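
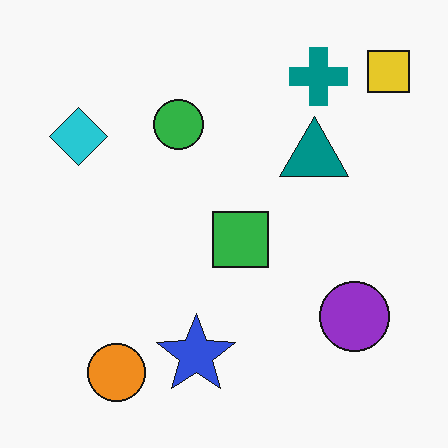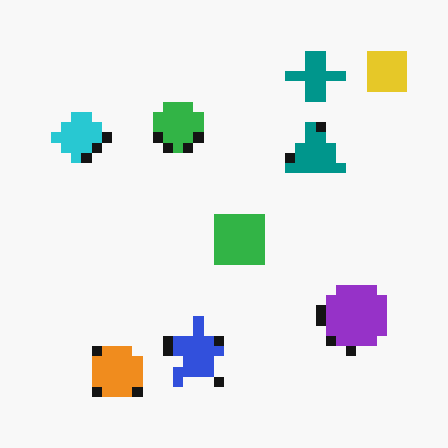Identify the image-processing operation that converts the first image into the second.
The image was heavily pixelated into large blocks.

Shapes are reduced to large square blocks; fine edges and outlines are lost — a downscale-then-upscale (mosaic) effect.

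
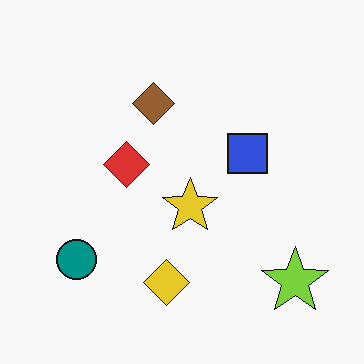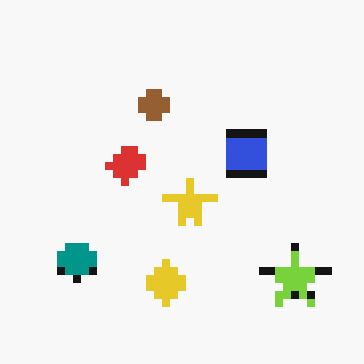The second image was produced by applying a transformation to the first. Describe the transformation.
The second image is the first moderately pixelated.

Shapes are reduced to large square blocks; fine edges and outlines are lost — a downscale-then-upscale (mosaic) effect.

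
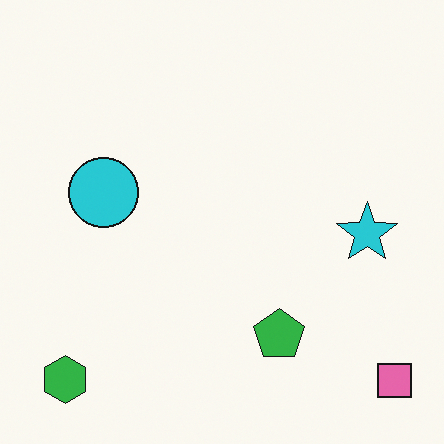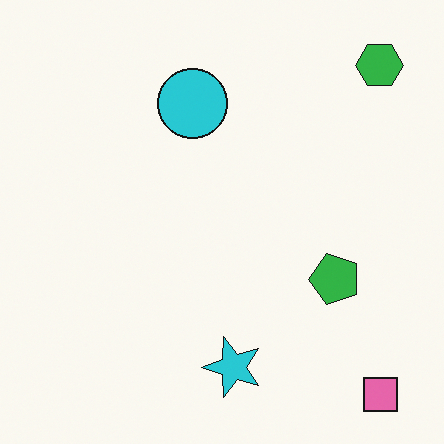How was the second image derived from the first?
The transformation is: transposed (reflected across the top-left ↔ bottom-right diagonal).

Shapes have swapped their row and column positions — what was in the top-right is now in the bottom-left — a diagonal reflection.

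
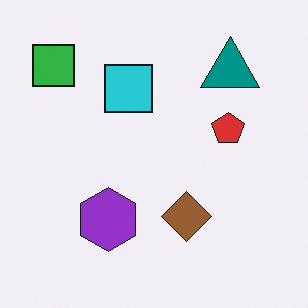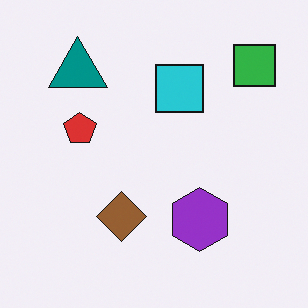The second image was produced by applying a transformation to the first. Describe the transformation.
The image was flipped horizontally (left ↔ right).

The green square is in the top-left of the first image and the top-right of the second — shapes on opposite sides of the vertical midline have swapped in a mirror flip.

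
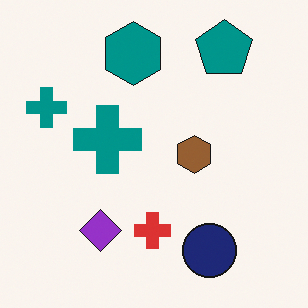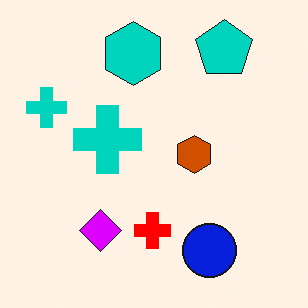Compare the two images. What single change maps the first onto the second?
The second image is the first heavily oversaturated.

All colors are more vivid — a global saturation change.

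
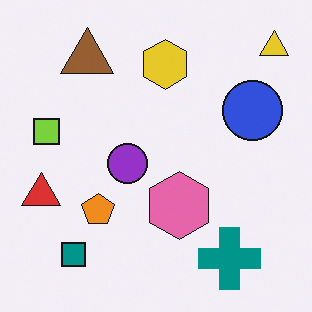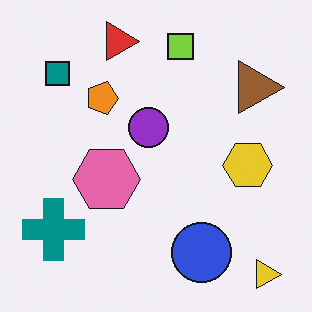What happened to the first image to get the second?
Rotated 90° clockwise.

The yellow triangle sits in the top-right of the first image and the bottom-right of the second — consistent with a whole-image 90° clockwise rotation.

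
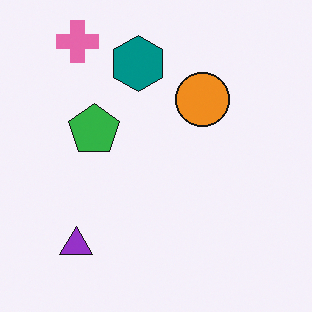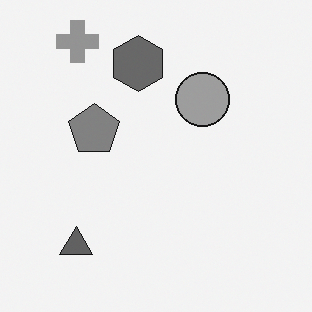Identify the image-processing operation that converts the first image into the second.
The transformation is: converted to grayscale.

All color is removed — every shape is now a shade of grey.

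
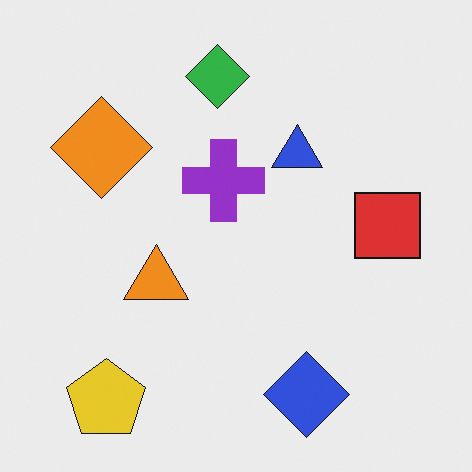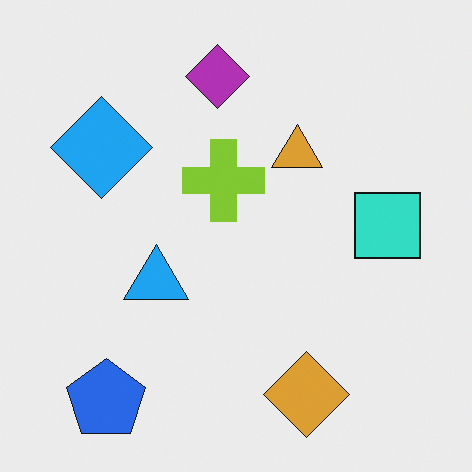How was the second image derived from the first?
The second image is the first hue-shifted through roughly half the color wheel.

Every shape's color has rotated by the same amount around the hue wheel — a uniform hue shift.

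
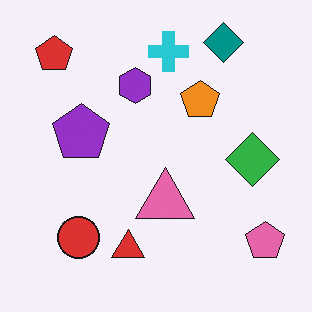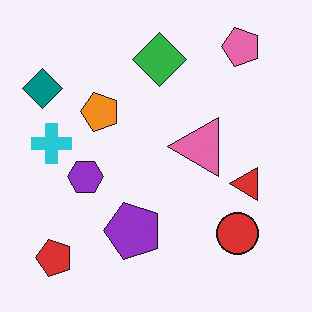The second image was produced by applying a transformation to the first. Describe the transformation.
Rotated 90° counter-clockwise.

The red pentagon sits in the top-left of the first image and the bottom-left of the second — consistent with a whole-image 90° counter-clockwise rotation.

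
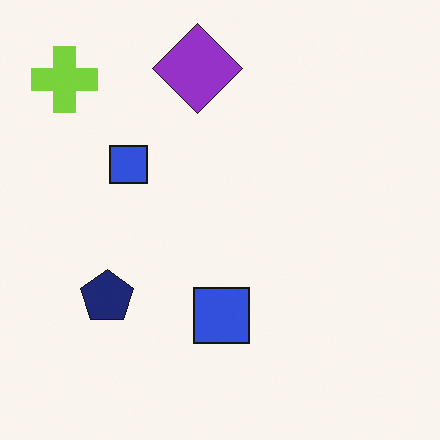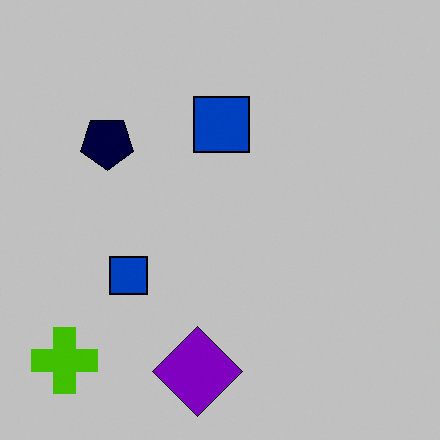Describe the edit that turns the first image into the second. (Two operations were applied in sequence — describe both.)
The second image is the first heavily posterized to just a handful of flat colors, then flipped vertically (top ↔ bottom).

Each flat color has snapped to a coarser quantized level — most visibly, the near-white background has dropped to a flat grey. The purple diamond is in the top of the first image and the bottom of the second — shapes on opposite sides of the horizontal midline have swapped in a mirror flip.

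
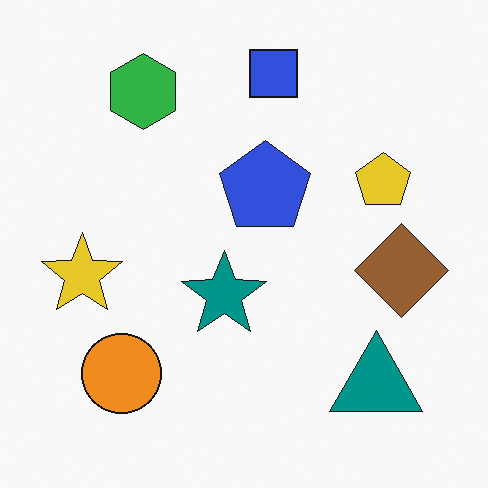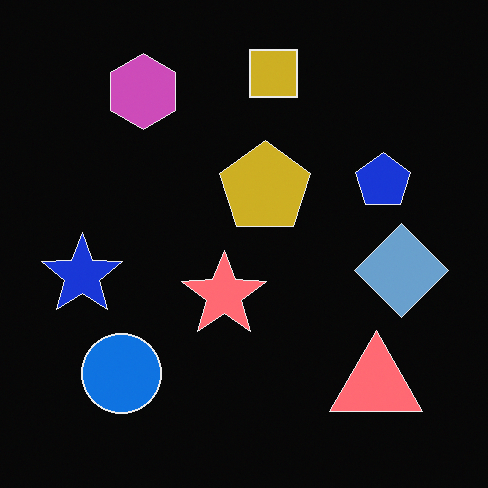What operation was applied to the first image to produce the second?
The image was color-inverted (negative).

The light background has become dark and every shape's color is its complement — a photographic negative.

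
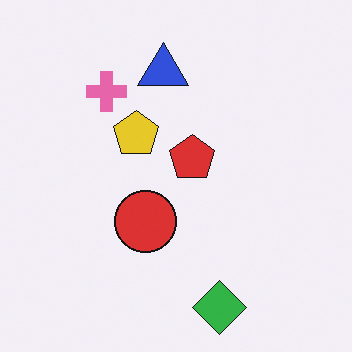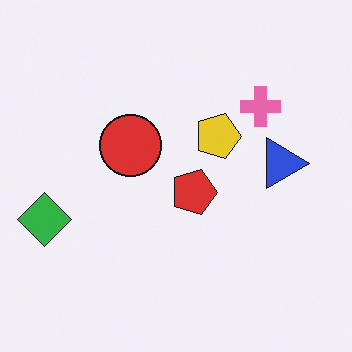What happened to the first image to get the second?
The image was rotated 90° clockwise.

The green diamond sits in the bottom of the first image and the left of the second — consistent with a whole-image 90° clockwise rotation.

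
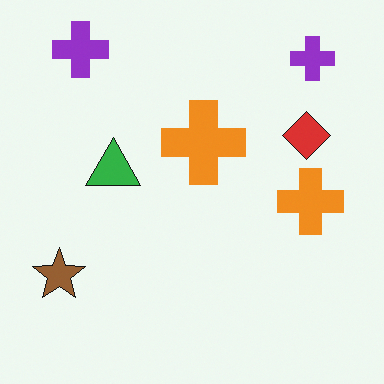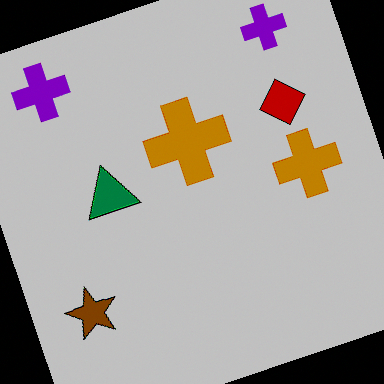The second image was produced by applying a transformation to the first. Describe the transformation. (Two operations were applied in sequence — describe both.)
The transformation is: rotated counter-clockwise by a clearly visible amount, then heavily posterized to just a handful of flat colors.

Every shape is tilted by the same angle and the image corners show triangular fill wedges — a whole-image rotation by a non-right angle. Each flat color has snapped to a coarser quantized level — most visibly, the near-white background has dropped to a flat grey.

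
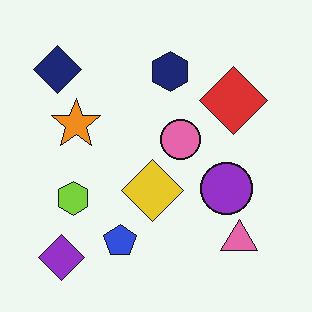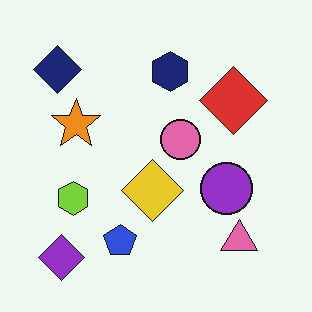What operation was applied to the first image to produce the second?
The second image is the first JPEG-compressed with visible artifacts.

Blocky 8×8 compression artifacts appear around shape edges and the flat background shows ringing — characteristic JPEG degradation.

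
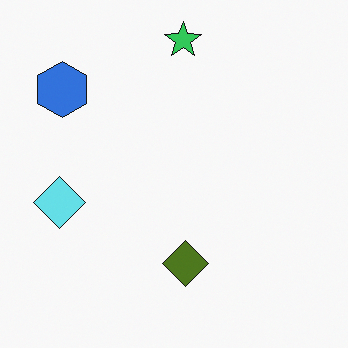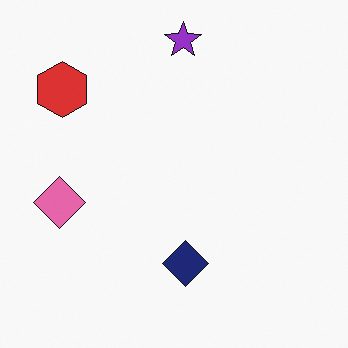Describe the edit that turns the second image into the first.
It was hue-shifted by a large amount.

Every shape's color has rotated by the same amount around the hue wheel — a uniform hue shift.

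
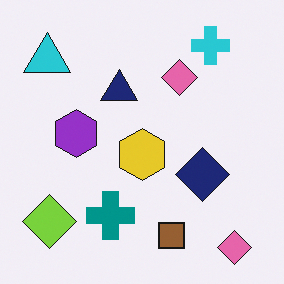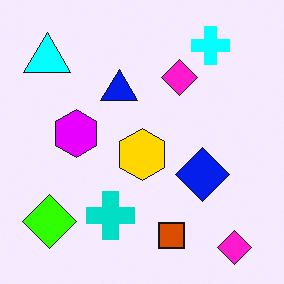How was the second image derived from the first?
Made much more vivid (saturation change).

All colors are more vivid — a global saturation change.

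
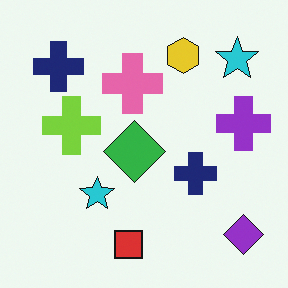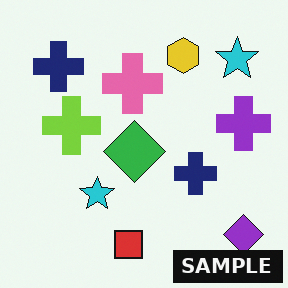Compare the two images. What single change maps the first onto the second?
The image was watermarked with the text "SAMPLE" in the lower-right corner.

A dark label reading "SAMPLE" appears in the lower-right corner.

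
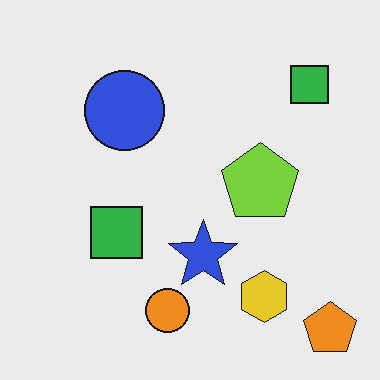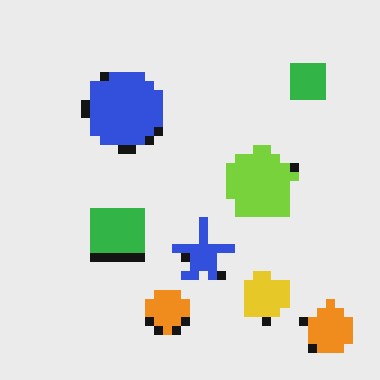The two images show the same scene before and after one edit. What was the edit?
The image was heavily pixelated into large blocks.

Shapes are reduced to large square blocks; fine edges and outlines are lost — a downscale-then-upscale (mosaic) effect.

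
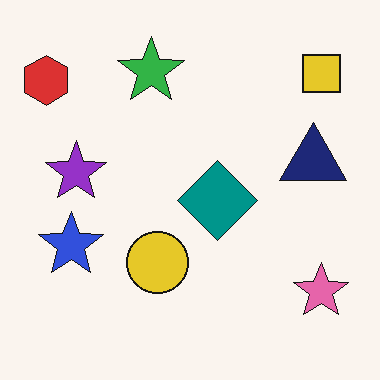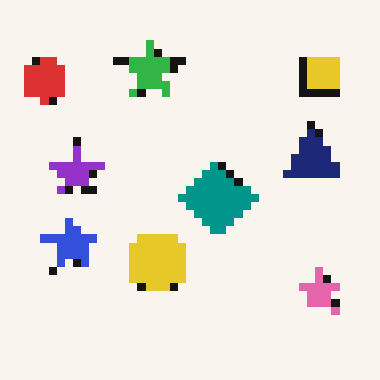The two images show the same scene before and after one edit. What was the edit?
It was pixelated into visible square blocks.

Shapes are reduced to large square blocks; fine edges and outlines are lost — a downscale-then-upscale (mosaic) effect.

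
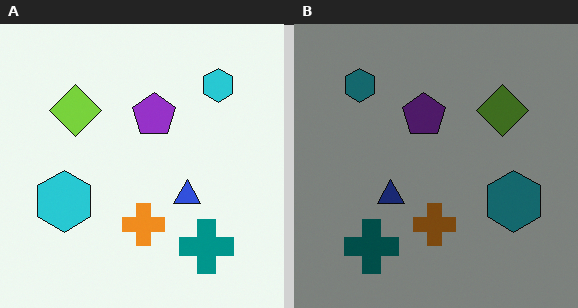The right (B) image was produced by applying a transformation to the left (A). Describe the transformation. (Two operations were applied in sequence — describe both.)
The transformation is: substantially darkened, then flipped horizontally (left ↔ right).

Every pixel — background and shapes alike — is uniformly darkened. The lime diamond is in the top-left of the left (A) image and the top-right of the right (B) — shapes on opposite sides of the vertical midline have swapped in a mirror flip.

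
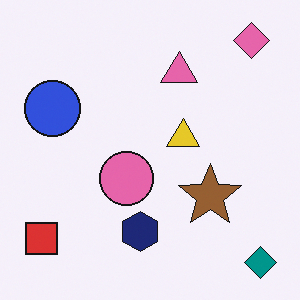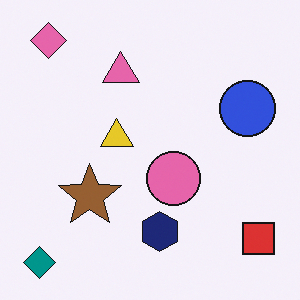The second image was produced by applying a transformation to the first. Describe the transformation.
The transformation is: flipped horizontally (left ↔ right).

The teal diamond is in the bottom-right of the first image and the bottom-left of the second — shapes on opposite sides of the vertical midline have swapped in a mirror flip.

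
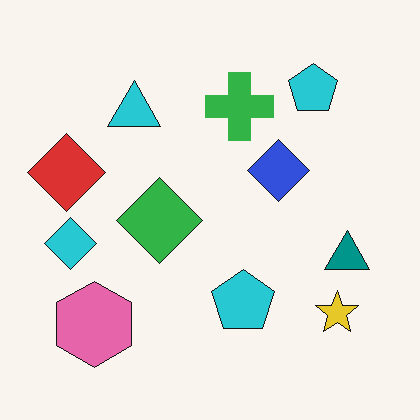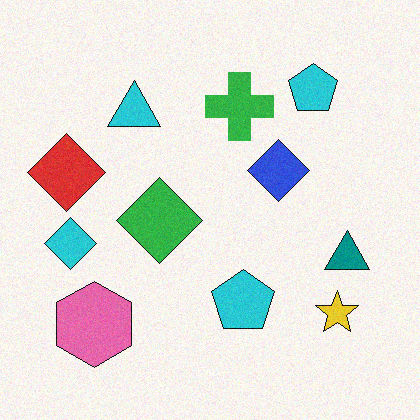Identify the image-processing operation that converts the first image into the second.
This is the original image degraded with a light layer of grain.

Random speckle covers the whole image, including the flat background.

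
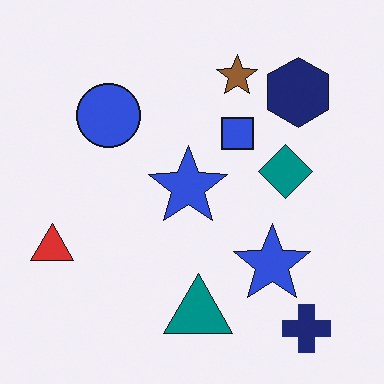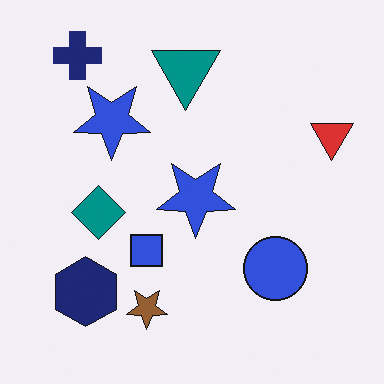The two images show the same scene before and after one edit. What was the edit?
The transformation is: rotated 180°.

The navy cross sits in the bottom-right of the first image and the top-left of the second — consistent with a whole-image 180° rotation.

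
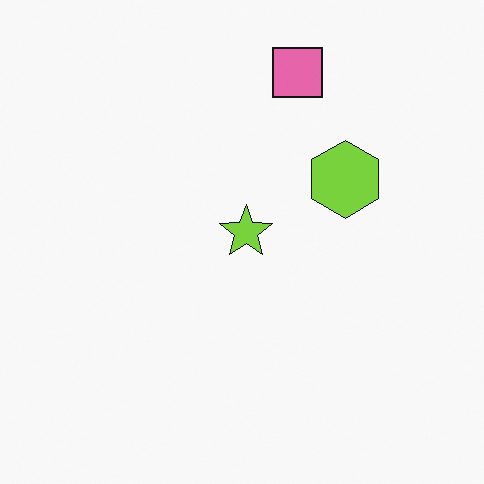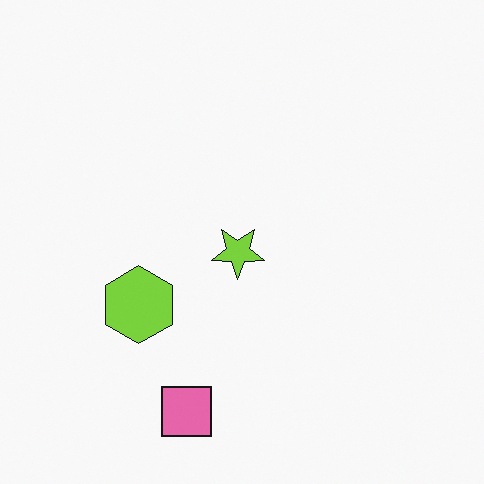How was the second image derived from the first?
The image was rotated 180°.

The pink square sits in the top of the first image and the bottom of the second — consistent with a whole-image 180° rotation.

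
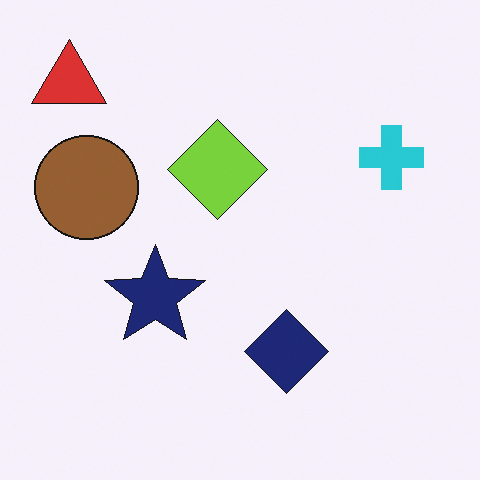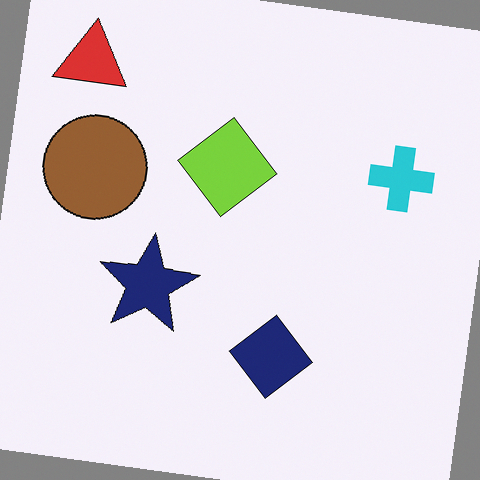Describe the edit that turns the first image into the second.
The transformation is: rotated clockwise by a slight angle.

Every shape is tilted by the same angle and the image corners show triangular fill wedges — a whole-image rotation by a non-right angle.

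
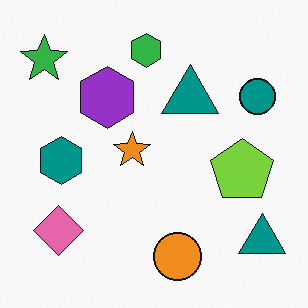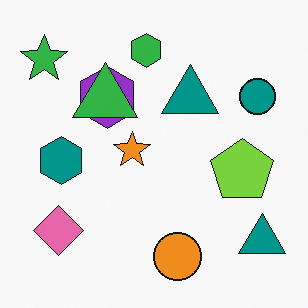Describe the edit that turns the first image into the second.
Overlaid with an additional green triangle.

A green triangle appears in the second image that is absent from the first.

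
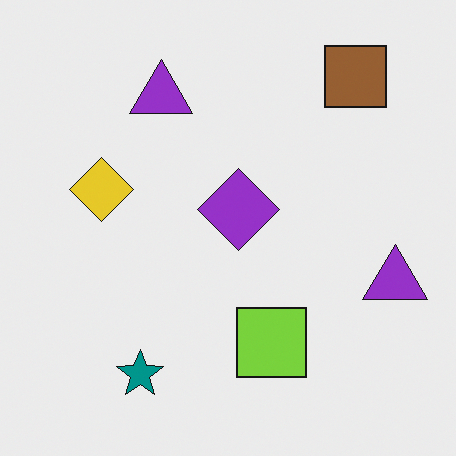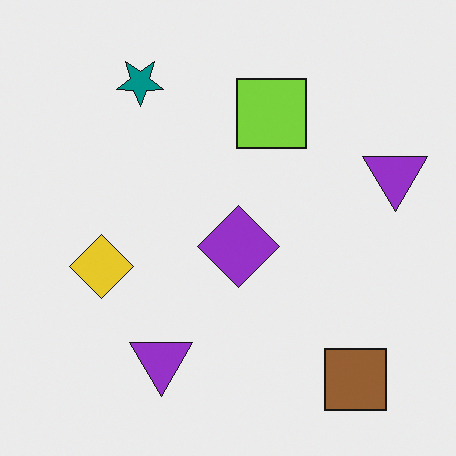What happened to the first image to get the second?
The image was flipped vertically (top ↔ bottom).

The brown square is in the top-right of the first image and the bottom-right of the second — shapes on opposite sides of the horizontal midline have swapped in a mirror flip.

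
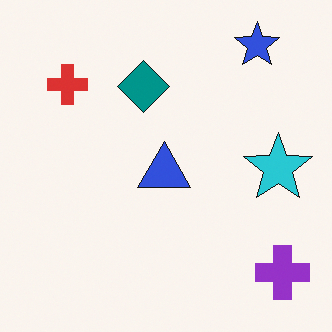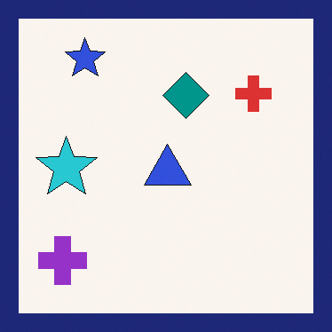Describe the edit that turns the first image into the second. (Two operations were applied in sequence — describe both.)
The transformation is: flipped horizontally (left ↔ right), then framed with a navy border.

The purple cross is in the bottom-right of the first image and the bottom-left of the second — shapes on opposite sides of the vertical midline have swapped in a mirror flip. A solid navy frame runs around the edge of the second image, with the content slightly shrunk inside it.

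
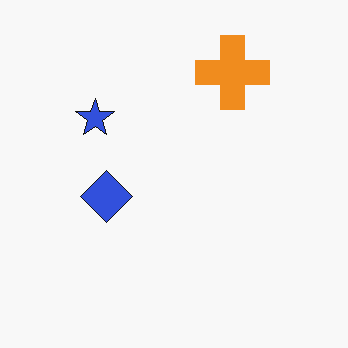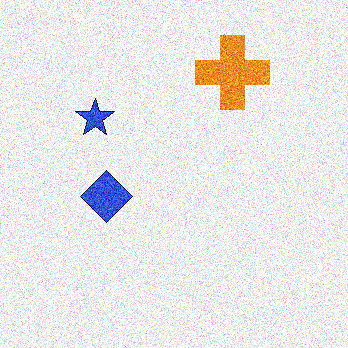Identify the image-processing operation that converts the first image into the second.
This is the original image degraded with strong gaussian noise.

Random speckle covers the whole image, including the flat background.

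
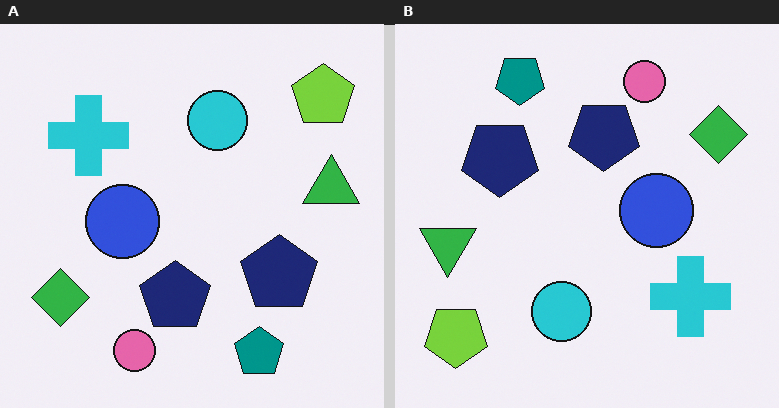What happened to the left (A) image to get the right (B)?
This is the original image rotated 180°.

The lime pentagon sits in the top-right of the left (A) image and the bottom-left of the right (B) — consistent with a whole-image 180° rotation.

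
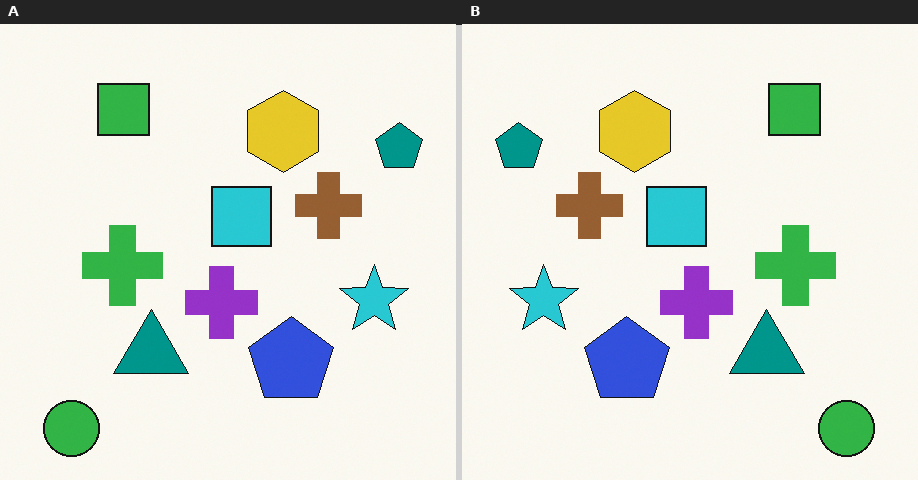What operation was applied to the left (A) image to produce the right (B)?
It was flipped horizontally (left ↔ right).

The teal pentagon is in the top-right of the left (A) image and the top-left of the right (B) — shapes on opposite sides of the vertical midline have swapped in a mirror flip.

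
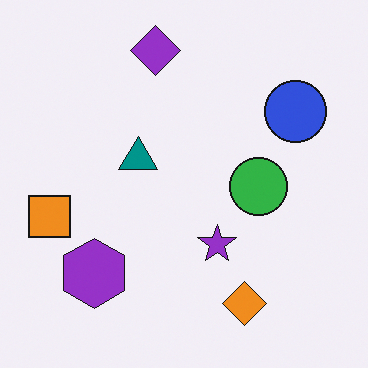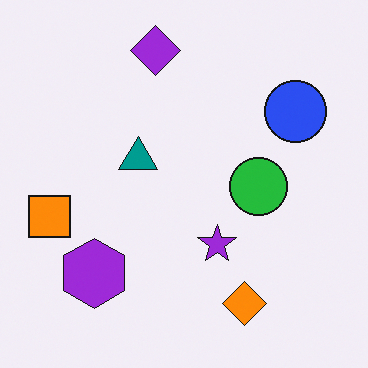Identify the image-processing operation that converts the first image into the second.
The second image is the first slightly oversaturated.

All colors are more vivid — a global saturation change.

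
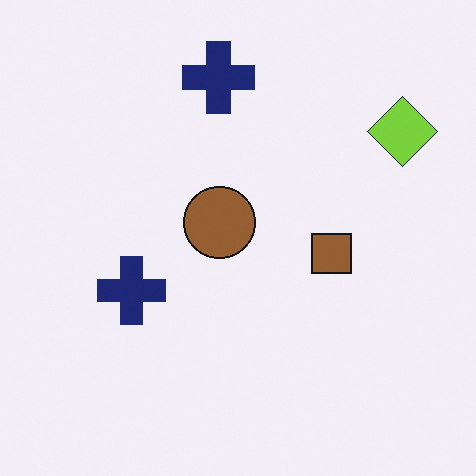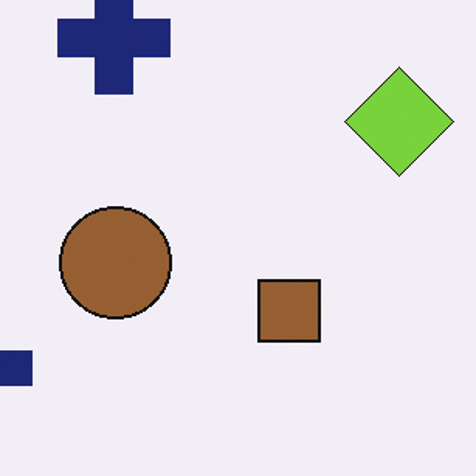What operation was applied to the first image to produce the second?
The transformation is: cropped to a modestly smaller region and rescaled.

The visible shapes are larger and the field of view is narrower; shapes near the original edges may be partly or wholly outside the frame — a crop-and-rescale.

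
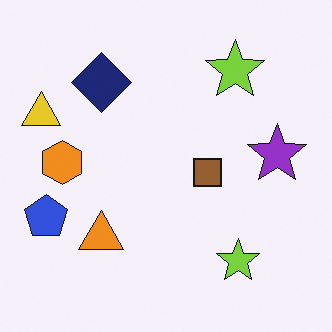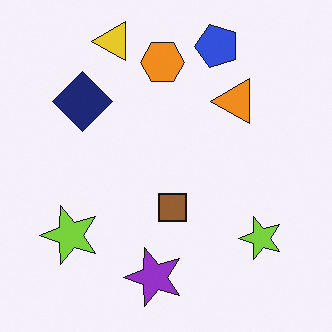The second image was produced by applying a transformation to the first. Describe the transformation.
The transformation is: transposed (reflected across the top-left ↔ bottom-right diagonal).

Shapes have swapped their row and column positions — what was in the top-right is now in the bottom-left — a diagonal reflection.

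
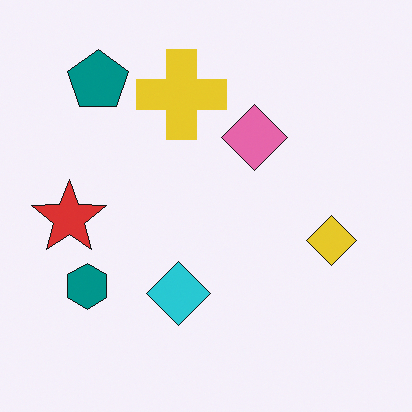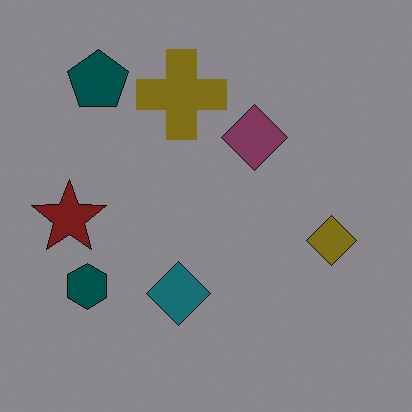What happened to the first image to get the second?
The image was noticeably darkened.

Every pixel — background and shapes alike — is uniformly darkened.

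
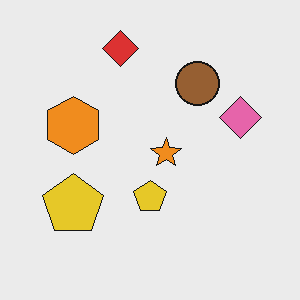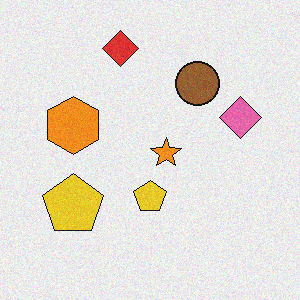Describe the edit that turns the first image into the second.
Degraded with a light layer of grain.

Random speckle covers the whole image, including the flat background.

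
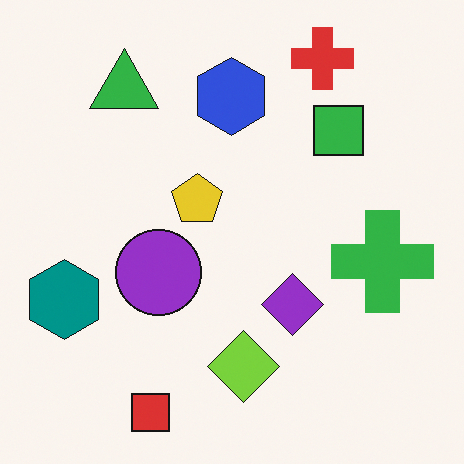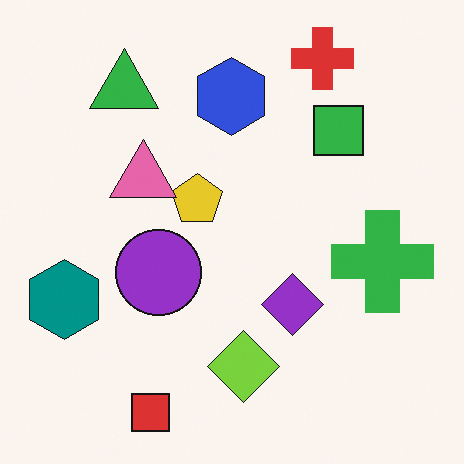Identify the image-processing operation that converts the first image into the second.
The transformation is: overlaid with an additional pink triangle.

A pink triangle appears in the second image that is absent from the first.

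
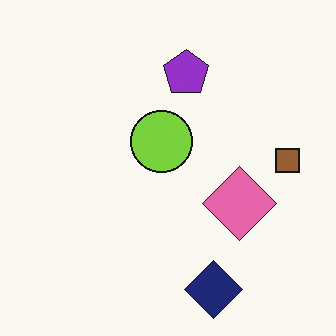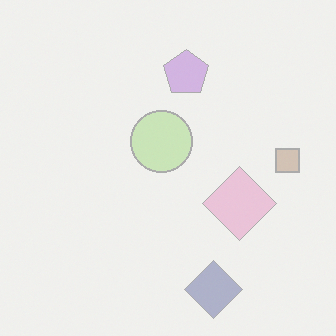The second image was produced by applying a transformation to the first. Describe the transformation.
The image was washed out (contrast reduced).

Tones are pushed toward mid-grey across the whole image — a global contrast change.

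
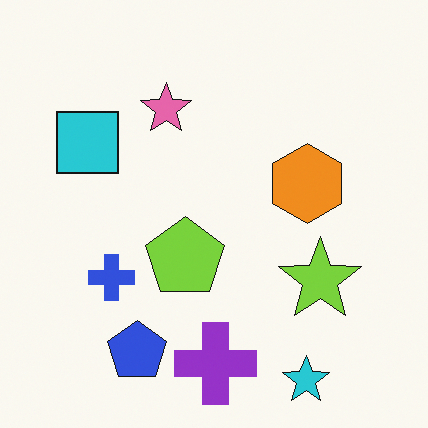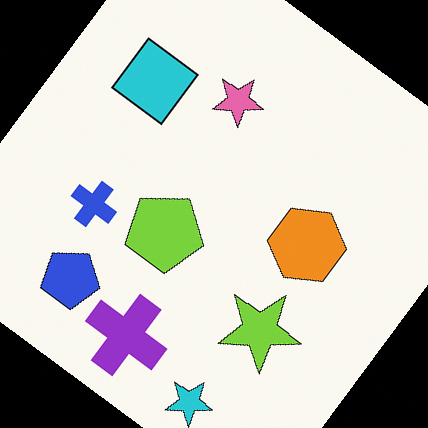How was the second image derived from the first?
It was rotated clockwise by a large amount — several tens of degrees.

Every shape is tilted by the same angle and the image corners show triangular fill wedges — a whole-image rotation by a non-right angle.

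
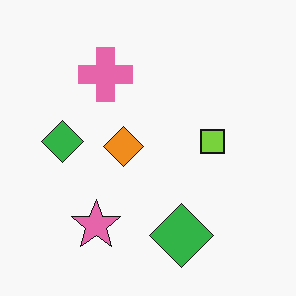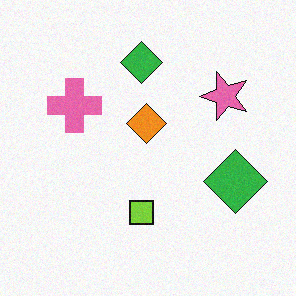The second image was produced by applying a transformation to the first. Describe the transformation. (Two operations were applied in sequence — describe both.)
The image was degraded with subtle gaussian noise, then transposed (reflected across the top-left ↔ bottom-right diagonal).

Random speckle covers the whole image, including the flat background. Shapes have swapped their row and column positions — what was in the top-right is now in the bottom-left — a diagonal reflection.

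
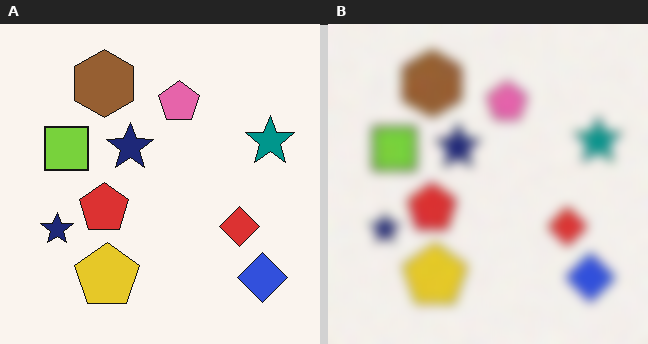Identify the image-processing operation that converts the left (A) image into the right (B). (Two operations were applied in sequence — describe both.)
This is the original image degraded with visible gaussian noise, then strongly gaussian-blurred.

Random speckle covers the whole image, including the flat background. Shape edges and outlines are uniformly softened across the whole image.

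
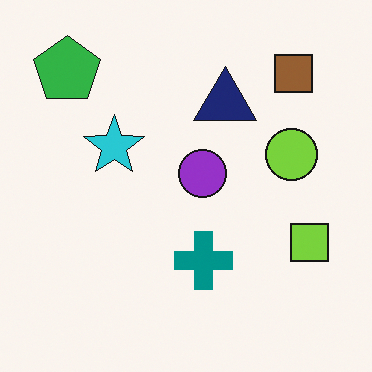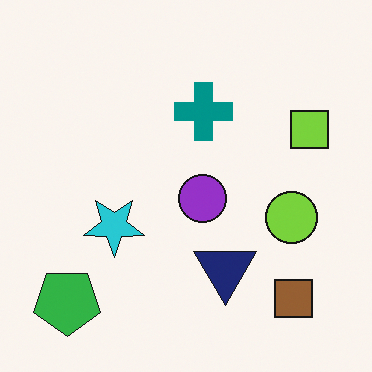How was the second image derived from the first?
The image was flipped vertically (top ↔ bottom).

The green pentagon is in the top-left of the first image and the bottom-left of the second — shapes on opposite sides of the horizontal midline have swapped in a mirror flip.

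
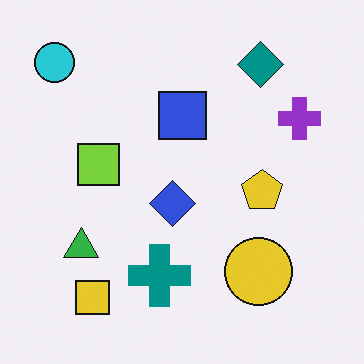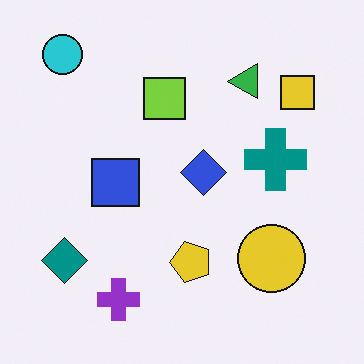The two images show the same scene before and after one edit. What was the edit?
It was transposed (reflected across the top-left ↔ bottom-right diagonal).

Shapes have swapped their row and column positions — what was in the top-right is now in the bottom-left — a diagonal reflection.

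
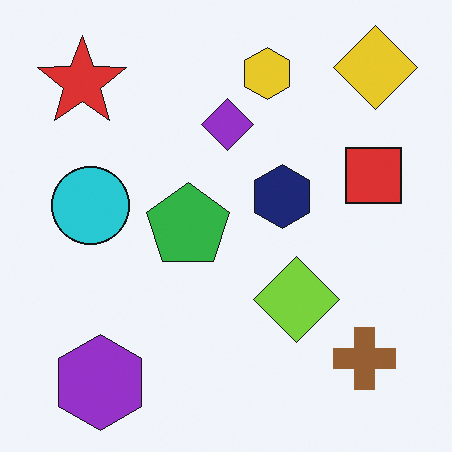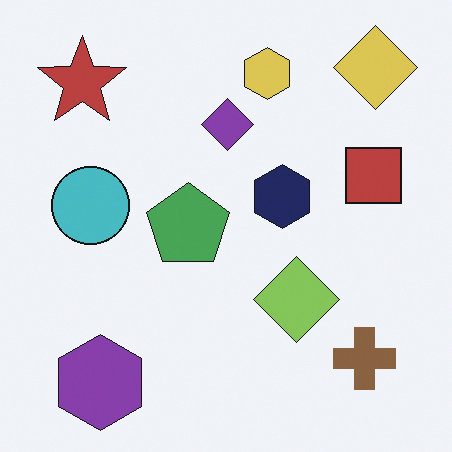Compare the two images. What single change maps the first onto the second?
The transformation is: slightly desaturated.

All colors are more muted and greyish — a global saturation change.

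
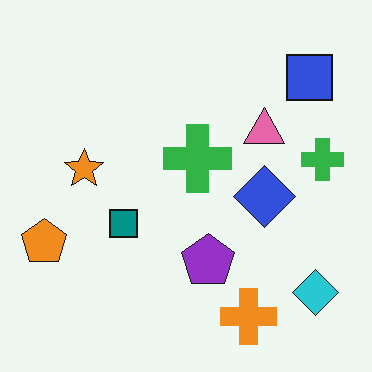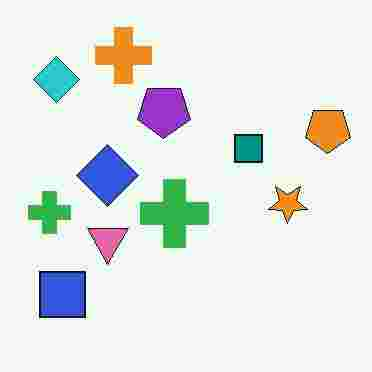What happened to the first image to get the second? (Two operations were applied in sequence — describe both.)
The second image is the first rotated 180°, then degraded with heavy JPEG compression.

The cyan diamond sits in the bottom-right of the first image and the top-left of the second — consistent with a whole-image 180° rotation. Blocky 8×8 compression artifacts appear around shape edges and the flat background shows ringing — characteristic JPEG degradation.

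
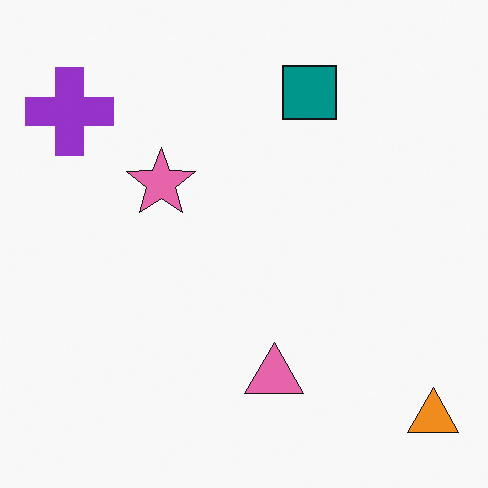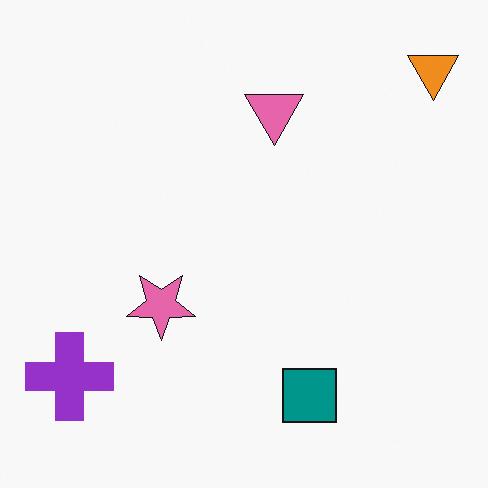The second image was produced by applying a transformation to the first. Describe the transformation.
This is the original image flipped vertically (top ↔ bottom).

The orange triangle is in the bottom-right of the first image and the top-right of the second — shapes on opposite sides of the horizontal midline have swapped in a mirror flip.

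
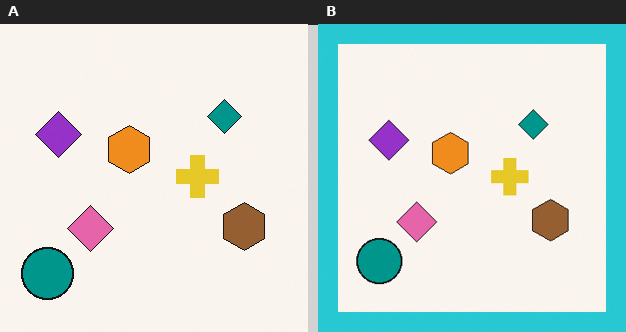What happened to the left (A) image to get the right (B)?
Framed with a cyan border.

A solid cyan frame runs around the edge of the right (B) image, with the content slightly shrunk inside it.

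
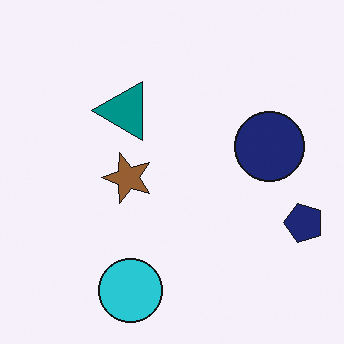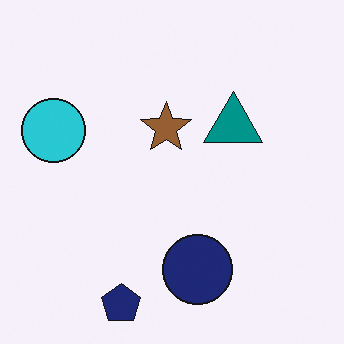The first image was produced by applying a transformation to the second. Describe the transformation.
The transformation is: rotated 90° counter-clockwise.

The navy pentagon sits in the bottom of the second image and the right of the first — consistent with a whole-image 90° counter-clockwise rotation.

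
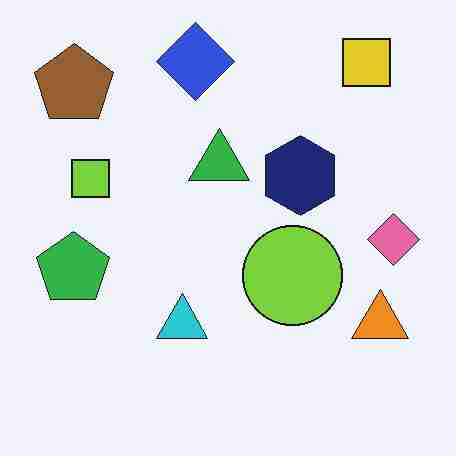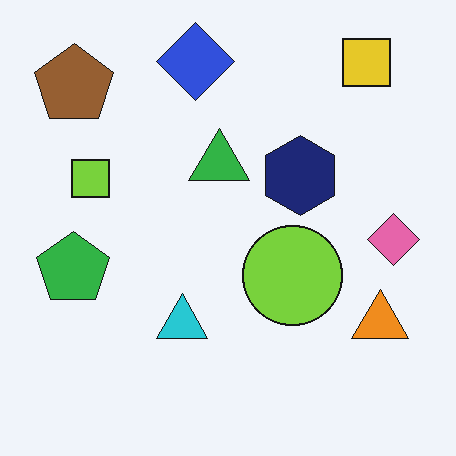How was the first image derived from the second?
It was heavily JPEG-compressed with obvious blocking artifacts.

Blocky 8×8 compression artifacts appear around shape edges and the flat background shows ringing — characteristic JPEG degradation.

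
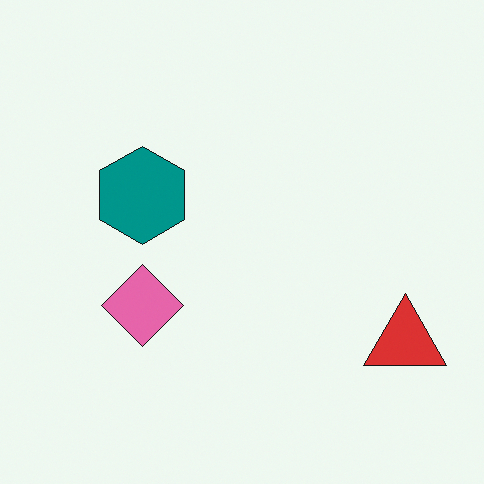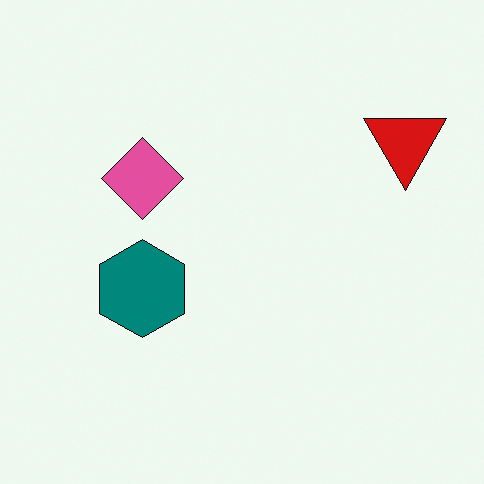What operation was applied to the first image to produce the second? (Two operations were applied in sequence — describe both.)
It was flipped vertically (top ↔ bottom), then given slightly increased contrast.

The red triangle is in the bottom-right of the first image and the top-right of the second — shapes on opposite sides of the horizontal midline have swapped in a mirror flip. Tones are pushed away from mid-grey across the whole image — a global contrast change.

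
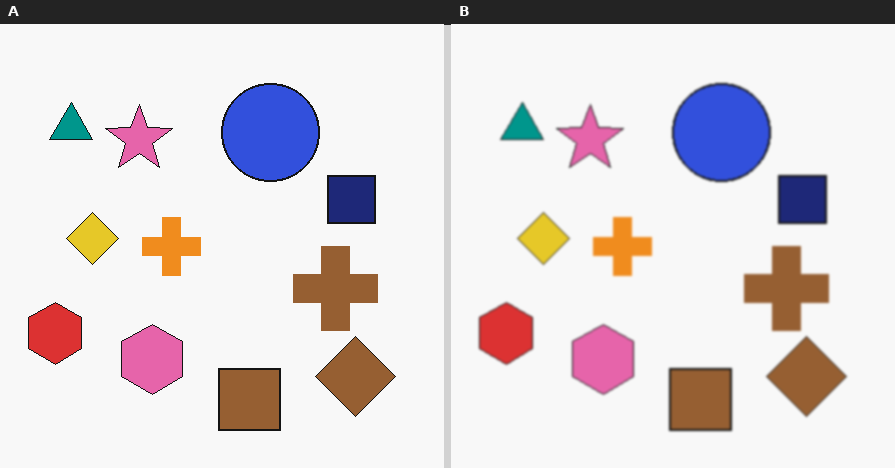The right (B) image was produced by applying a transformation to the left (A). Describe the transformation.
The transformation is: lightly blurred.

Shape edges and outlines are uniformly softened across the whole image.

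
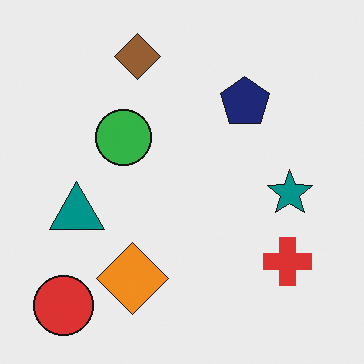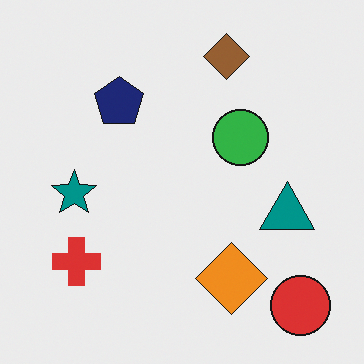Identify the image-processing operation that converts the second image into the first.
The image was flipped horizontally (left ↔ right).

The red circle is in the bottom-right of the second image and the bottom-left of the first — shapes on opposite sides of the vertical midline have swapped in a mirror flip.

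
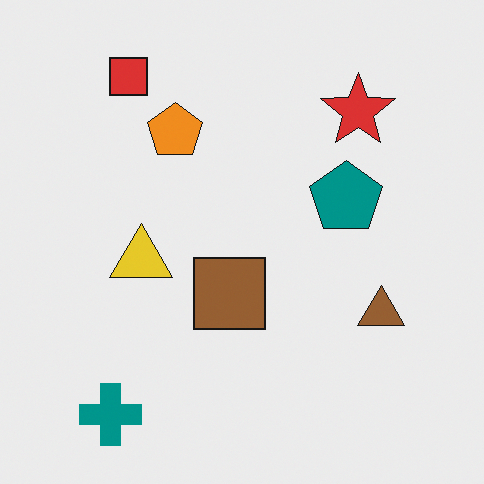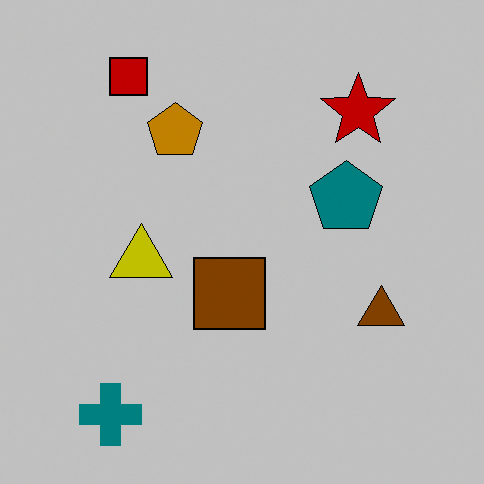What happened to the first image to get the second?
The image was heavily posterized to just a handful of flat colors.

Each flat color has snapped to a coarser quantized level — most visibly, the near-white background has dropped to a flat grey.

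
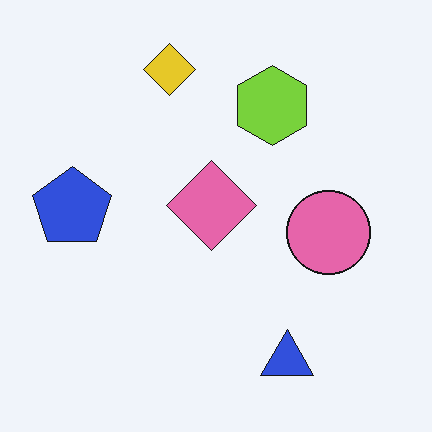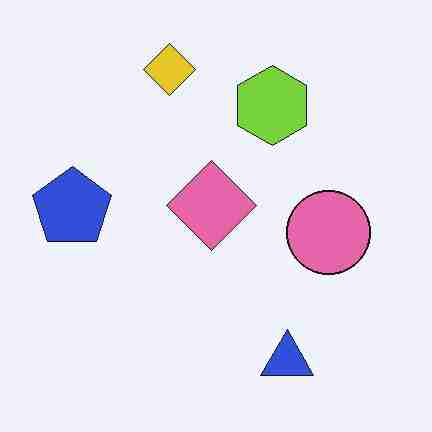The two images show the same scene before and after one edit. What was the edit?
This is the original image degraded with heavy JPEG compression.

Blocky 8×8 compression artifacts appear around shape edges and the flat background shows ringing — characteristic JPEG degradation.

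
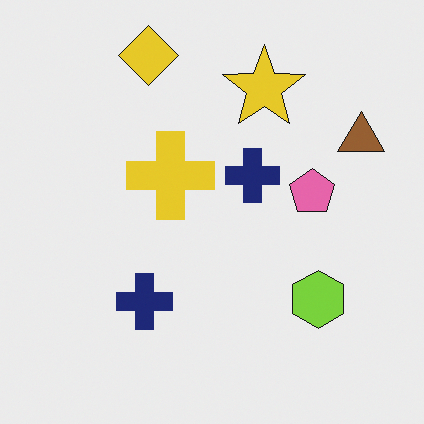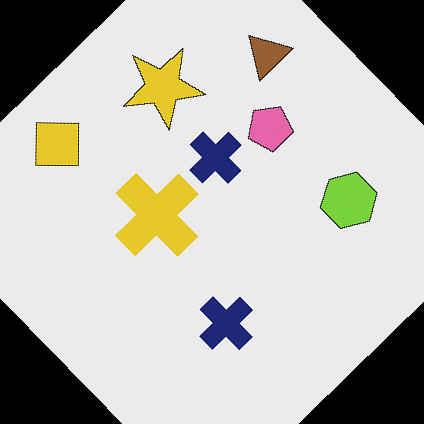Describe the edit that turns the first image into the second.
This is the original image rotated counter-clockwise by a large amount — several tens of degrees.

Every shape is tilted by the same angle and the image corners show triangular fill wedges — a whole-image rotation by a non-right angle.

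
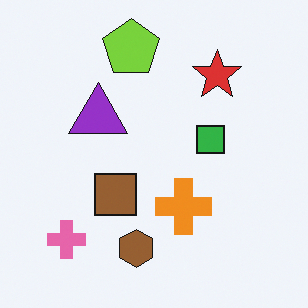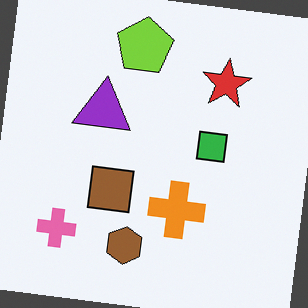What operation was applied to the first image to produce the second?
The transformation is: rotated clockwise by a slight angle.

Every shape is tilted by the same angle and the image corners show triangular fill wedges — a whole-image rotation by a non-right angle.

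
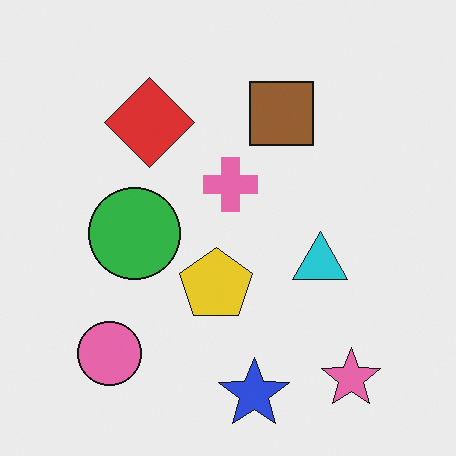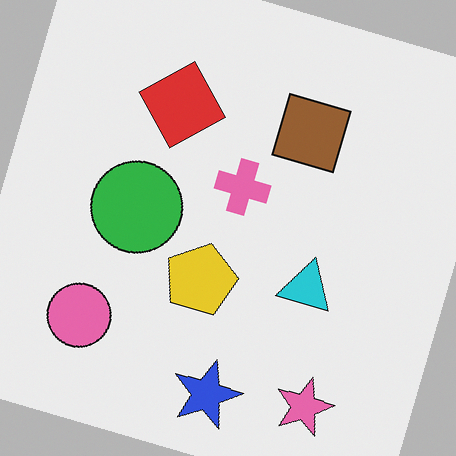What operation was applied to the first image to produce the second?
The image was rotated clockwise by a clearly visible amount.

Every shape is tilted by the same angle and the image corners show triangular fill wedges — a whole-image rotation by a non-right angle.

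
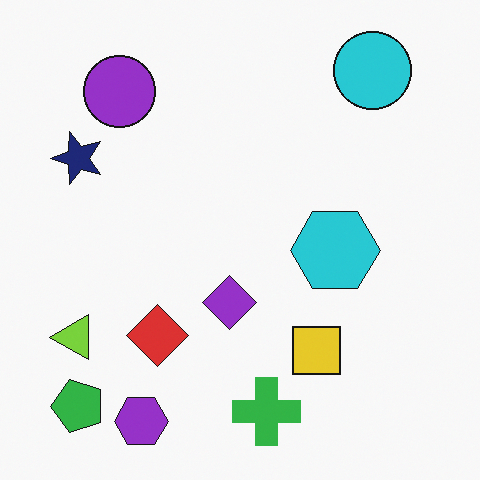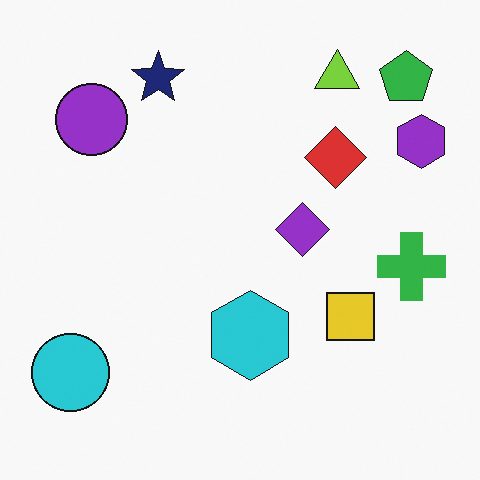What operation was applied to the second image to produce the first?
The transformation is: transposed (reflected across the top-left ↔ bottom-right diagonal).

Shapes have swapped their row and column positions — what was in the top-right is now in the bottom-left — a diagonal reflection.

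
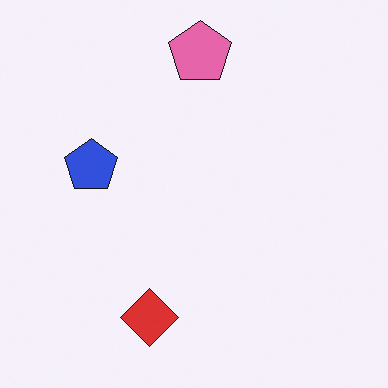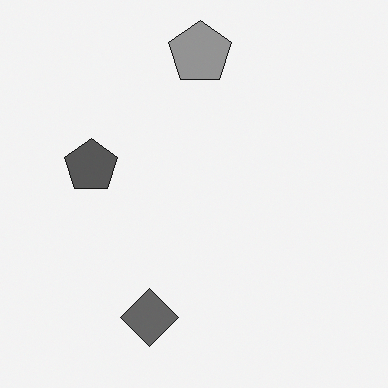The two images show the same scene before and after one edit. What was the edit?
The second image is the first converted to grayscale.

All color is removed — every shape is now a shade of grey.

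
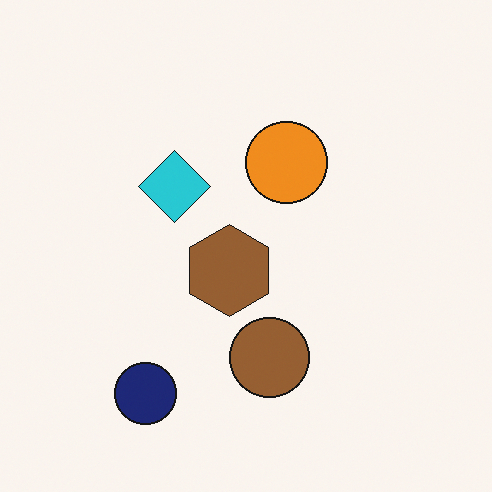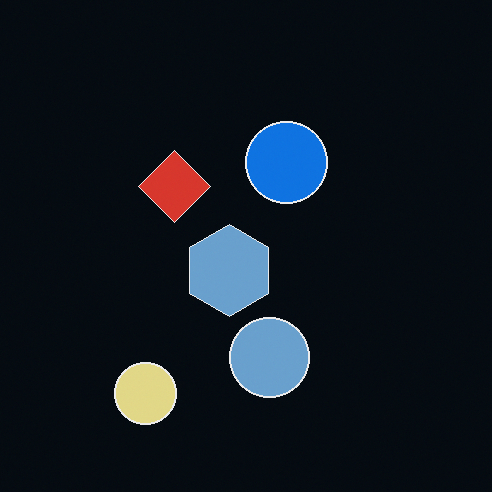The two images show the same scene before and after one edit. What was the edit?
This is the original image color-inverted (negative).

The light background has become dark and every shape's color is its complement — a photographic negative.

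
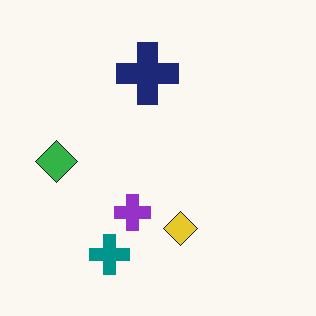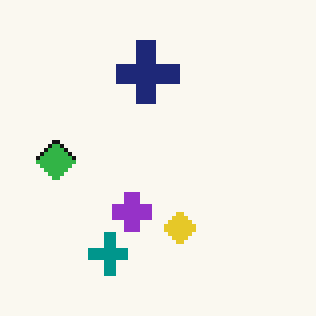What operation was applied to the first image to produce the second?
The transformation is: mildly pixelated.

Shapes are reduced to large square blocks; fine edges and outlines are lost — a downscale-then-upscale (mosaic) effect.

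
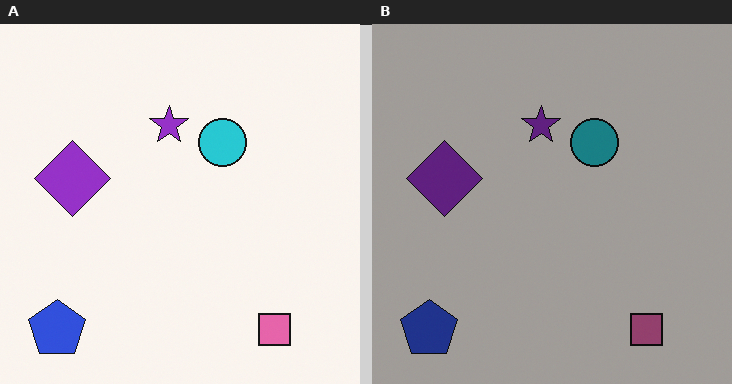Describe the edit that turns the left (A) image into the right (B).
The transformation is: noticeably darkened.

Every pixel — background and shapes alike — is uniformly darkened.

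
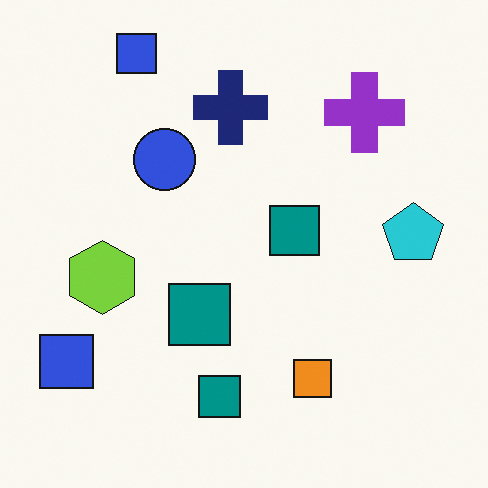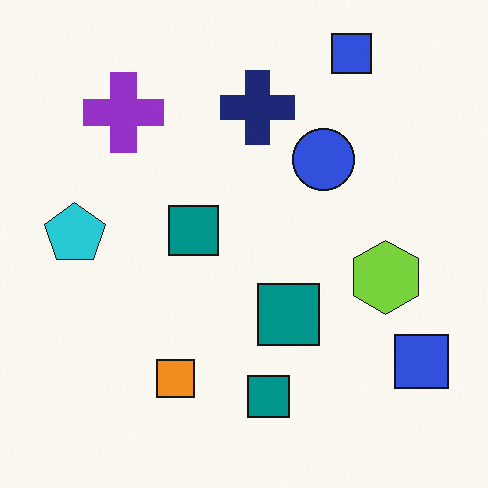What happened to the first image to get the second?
It was flipped horizontally (left ↔ right).

The cyan pentagon is in the right of the first image and the left of the second — shapes on opposite sides of the vertical midline have swapped in a mirror flip.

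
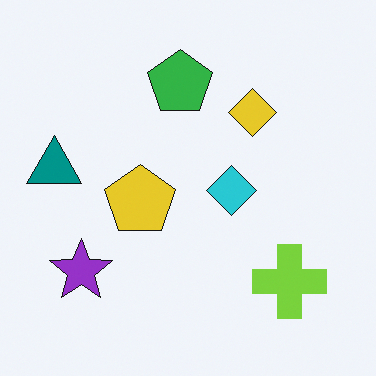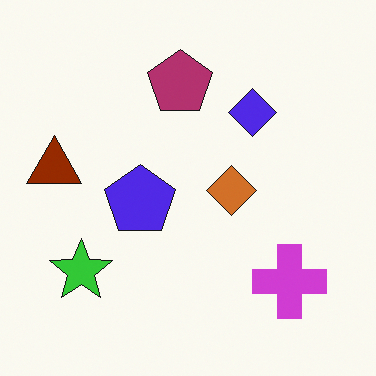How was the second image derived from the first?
The transformation is: hue-shifted by a large amount.

Every shape's color has rotated by the same amount around the hue wheel — a uniform hue shift.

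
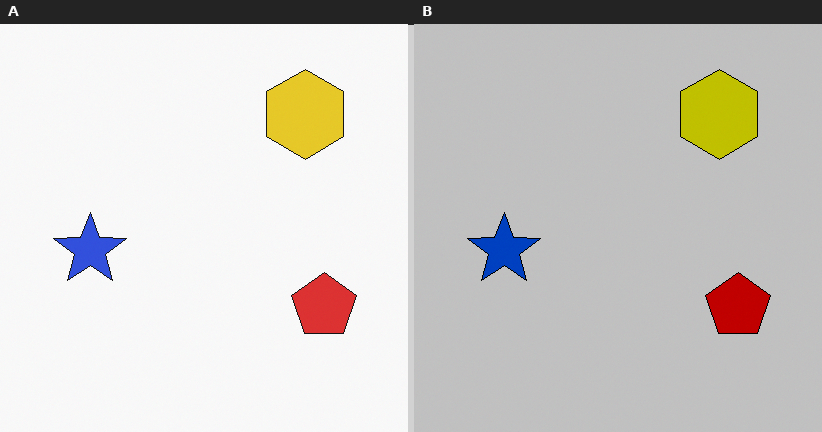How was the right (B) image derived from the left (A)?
The image was heavily posterized to just a handful of flat colors.

Each flat color has snapped to a coarser quantized level — most visibly, the near-white background has dropped to a flat grey.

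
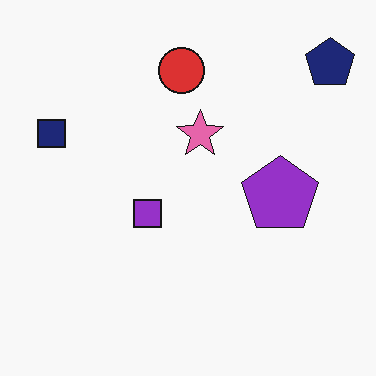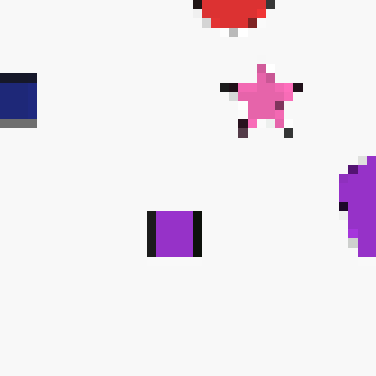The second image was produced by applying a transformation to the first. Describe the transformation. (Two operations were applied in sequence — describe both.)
It was cropped tightly and scaled back up, then heavily pixelated into large blocks.

The visible shapes are larger and the field of view is narrower; shapes near the original edges may be partly or wholly outside the frame — a crop-and-rescale. Shapes are reduced to large square blocks; fine edges and outlines are lost — a downscale-then-upscale (mosaic) effect.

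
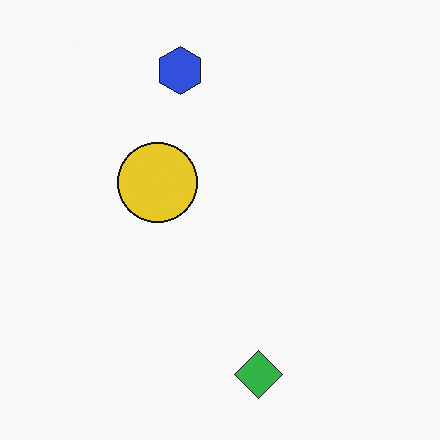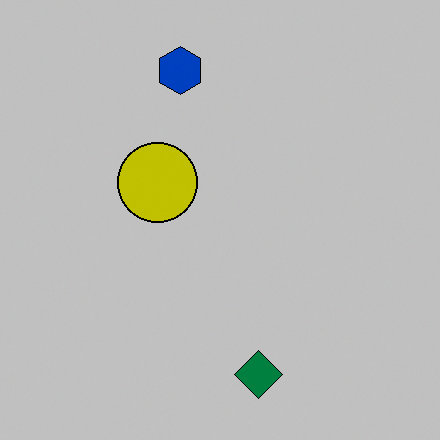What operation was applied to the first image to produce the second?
The transformation is: heavily posterized to just a handful of flat colors.

Each flat color has snapped to a coarser quantized level — most visibly, the near-white background has dropped to a flat grey.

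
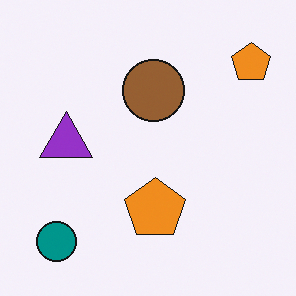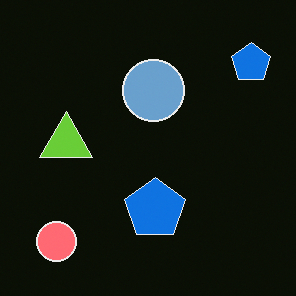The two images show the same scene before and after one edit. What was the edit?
This is the original image color-inverted (negative).

The light background has become dark and every shape's color is its complement — a photographic negative.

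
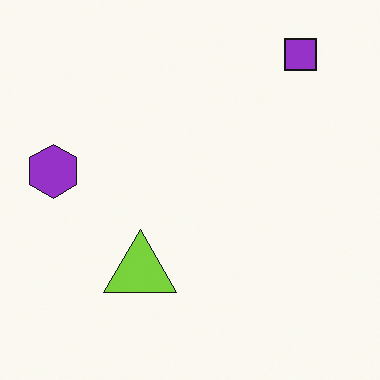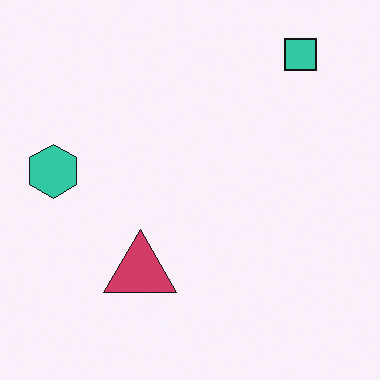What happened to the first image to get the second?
The image was hue-shifted through roughly half the color wheel.

Every shape's color has rotated by the same amount around the hue wheel — a uniform hue shift.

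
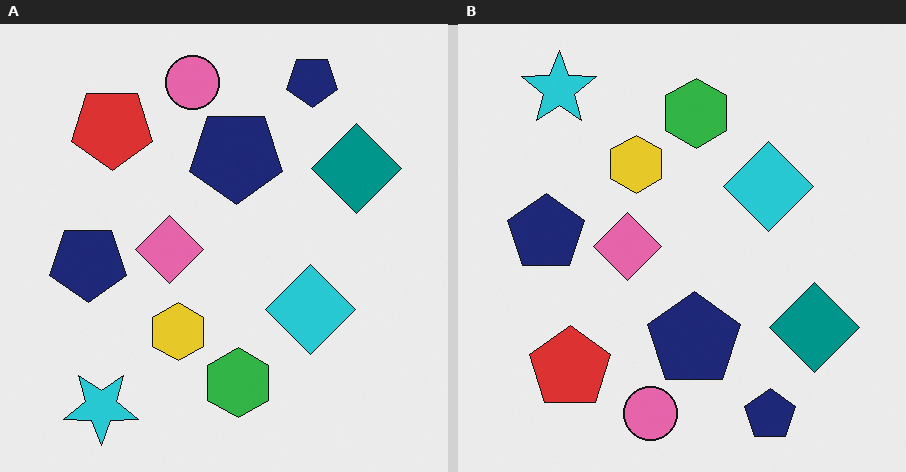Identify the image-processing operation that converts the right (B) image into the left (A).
The transformation is: flipped vertically (top ↔ bottom).

The pink circle is in the bottom of the right (B) image and the top of the left (A) — shapes on opposite sides of the horizontal midline have swapped in a mirror flip.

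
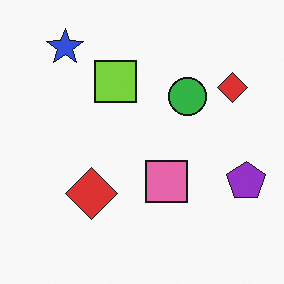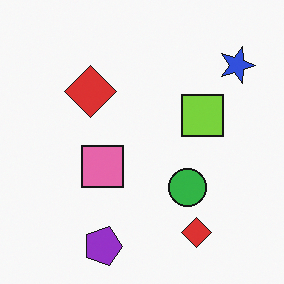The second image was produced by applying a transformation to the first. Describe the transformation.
It was rotated 90° clockwise.

The blue star sits in the top-left of the first image and the top-right of the second — consistent with a whole-image 90° clockwise rotation.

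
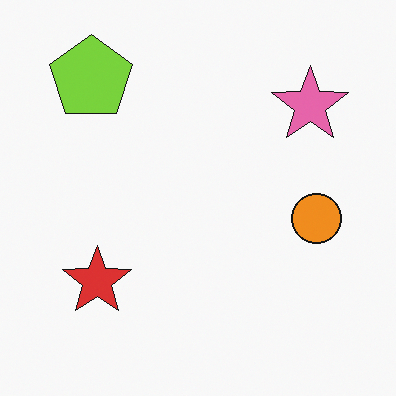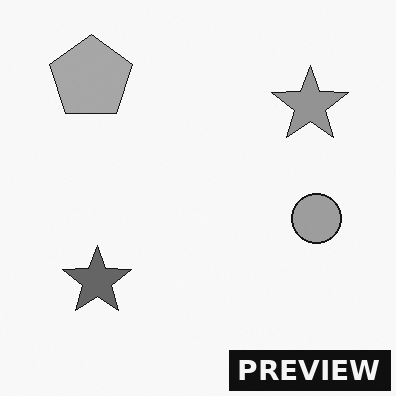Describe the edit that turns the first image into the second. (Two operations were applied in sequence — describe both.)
This is the original image converted to grayscale, then watermarked with the text "PREVIEW" in the lower-right corner.

All color is removed — every shape is now a shade of grey. A dark label reading "PREVIEW" appears in the lower-right corner.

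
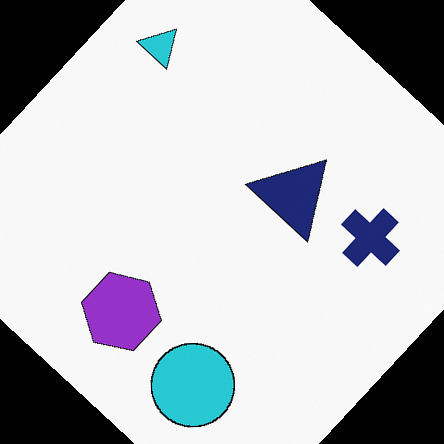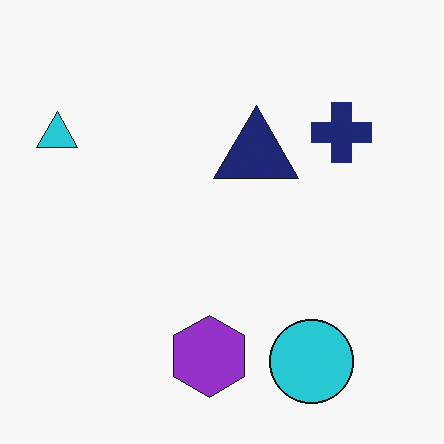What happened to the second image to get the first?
Rotated clockwise by a large amount — several tens of degrees.

Every shape is tilted by the same angle and the image corners show triangular fill wedges — a whole-image rotation by a non-right angle.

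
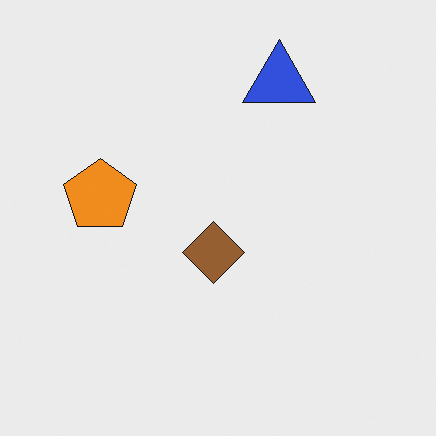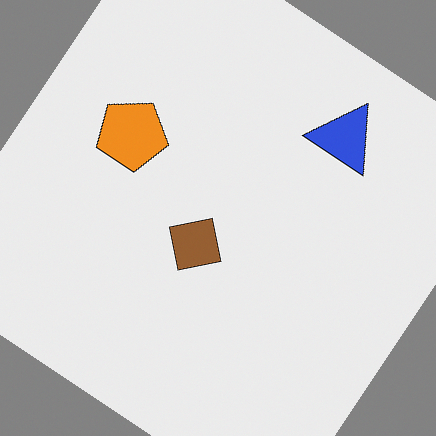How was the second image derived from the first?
The second image is the first rotated clockwise by a large amount — several tens of degrees.

Every shape is tilted by the same angle and the image corners show triangular fill wedges — a whole-image rotation by a non-right angle.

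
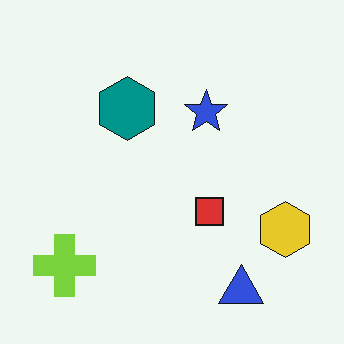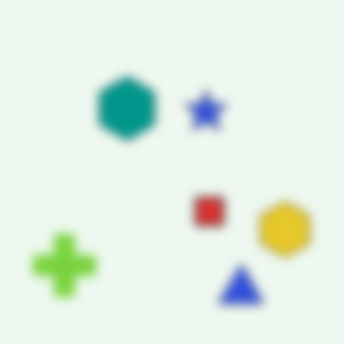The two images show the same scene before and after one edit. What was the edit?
This is the original image heavily blurred.

Shape edges and outlines are uniformly softened across the whole image.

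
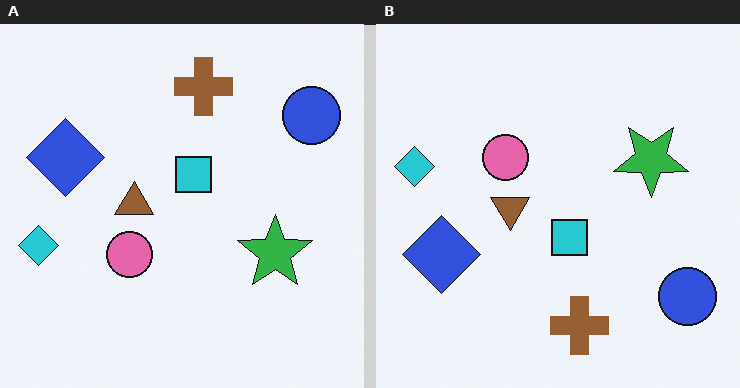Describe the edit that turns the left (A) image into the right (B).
This is the original image flipped vertically (top ↔ bottom).

The brown cross is in the top of the left (A) image and the bottom of the right (B) — shapes on opposite sides of the horizontal midline have swapped in a mirror flip.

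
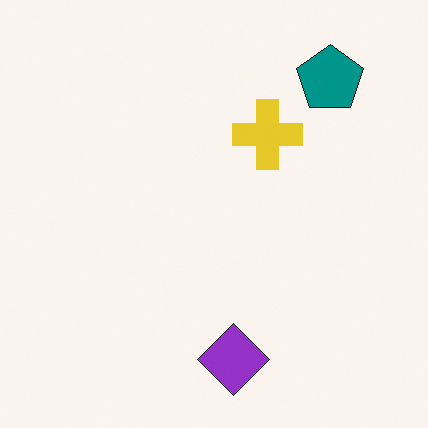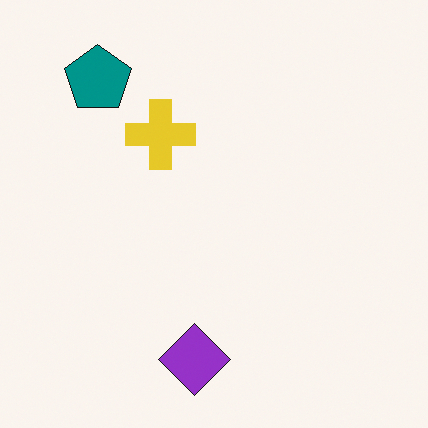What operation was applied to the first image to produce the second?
The image was flipped horizontally (left ↔ right).

The teal pentagon is in the top-right of the first image and the top-left of the second — shapes on opposite sides of the vertical midline have swapped in a mirror flip.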